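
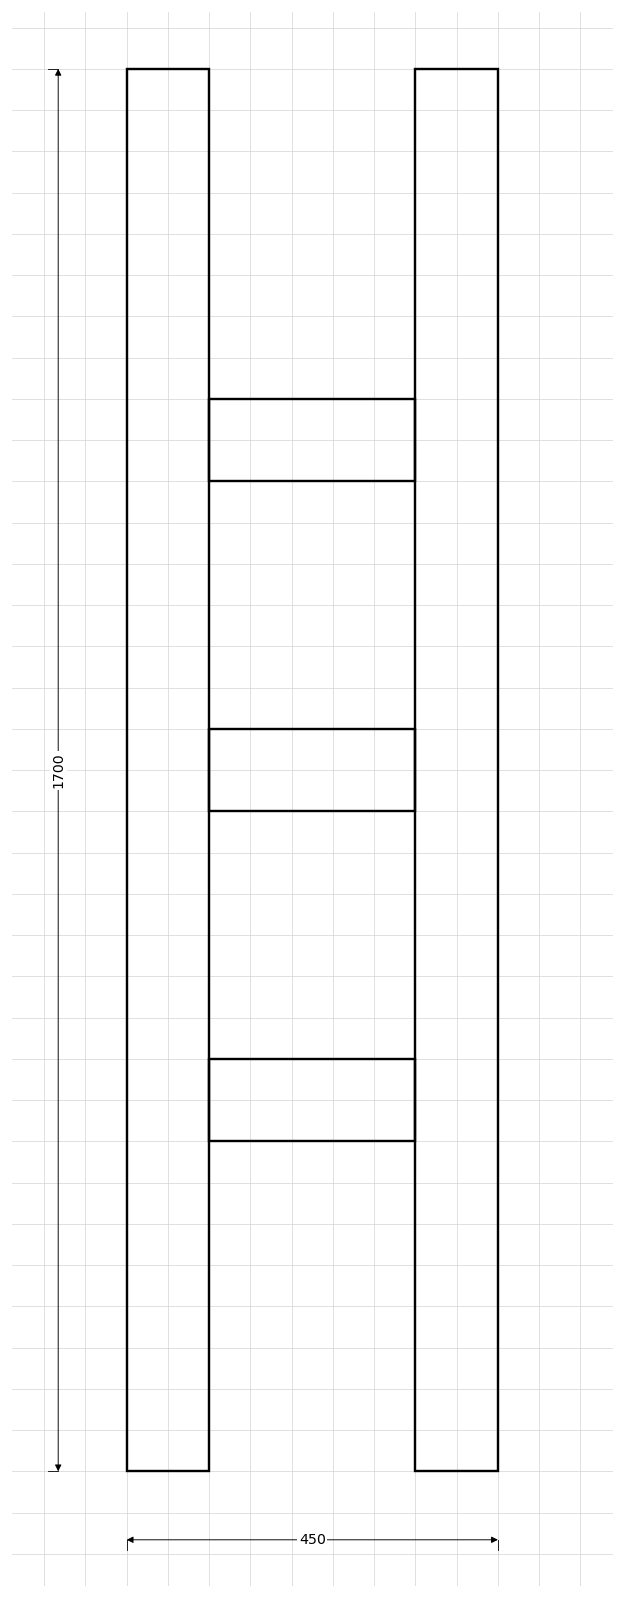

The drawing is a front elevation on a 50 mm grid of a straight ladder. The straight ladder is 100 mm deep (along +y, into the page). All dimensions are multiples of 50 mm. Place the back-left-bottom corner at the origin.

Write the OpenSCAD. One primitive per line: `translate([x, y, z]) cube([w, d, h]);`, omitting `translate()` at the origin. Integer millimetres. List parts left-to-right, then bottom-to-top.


cube([100, 100, 1700]);
translate([100, 0, 400]) cube([250, 100, 100]);
translate([100, 0, 800]) cube([250, 100, 100]);
translate([100, 0, 1200]) cube([250, 100, 100]);
translate([350, 0, 0]) cube([100, 100, 1700]);


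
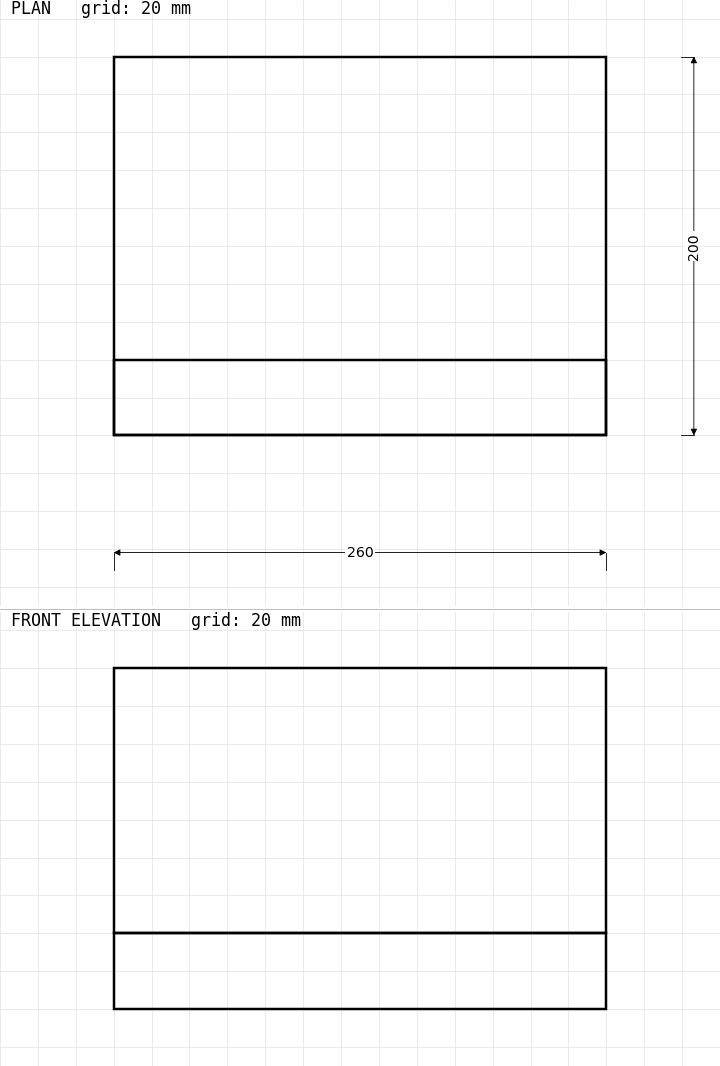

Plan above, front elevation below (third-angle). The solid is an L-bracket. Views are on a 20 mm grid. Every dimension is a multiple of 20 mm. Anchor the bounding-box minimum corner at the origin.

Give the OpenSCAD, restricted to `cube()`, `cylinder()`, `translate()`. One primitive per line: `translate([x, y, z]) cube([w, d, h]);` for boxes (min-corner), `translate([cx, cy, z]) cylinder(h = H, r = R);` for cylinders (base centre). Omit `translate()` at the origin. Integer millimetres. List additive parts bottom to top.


cube([260, 200, 40]);
translate([0, 0, 40]) cube([260, 40, 140]);


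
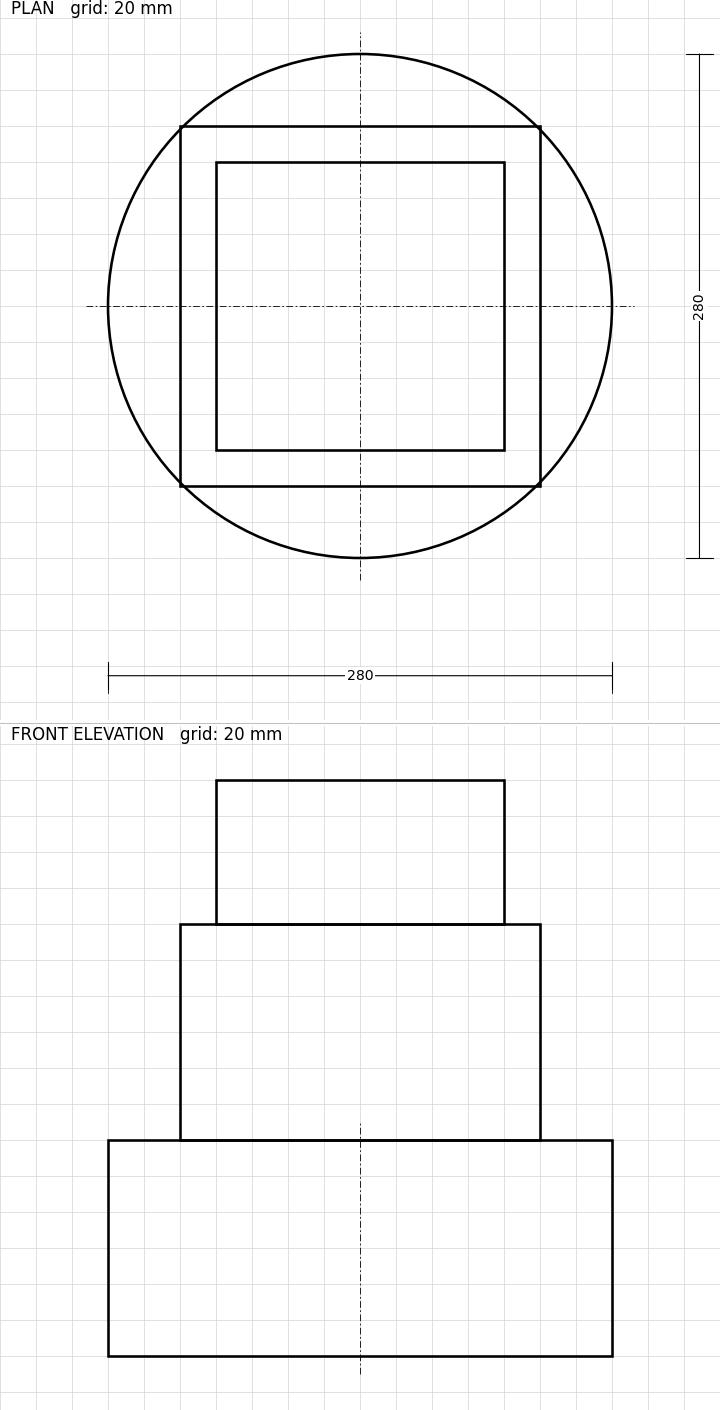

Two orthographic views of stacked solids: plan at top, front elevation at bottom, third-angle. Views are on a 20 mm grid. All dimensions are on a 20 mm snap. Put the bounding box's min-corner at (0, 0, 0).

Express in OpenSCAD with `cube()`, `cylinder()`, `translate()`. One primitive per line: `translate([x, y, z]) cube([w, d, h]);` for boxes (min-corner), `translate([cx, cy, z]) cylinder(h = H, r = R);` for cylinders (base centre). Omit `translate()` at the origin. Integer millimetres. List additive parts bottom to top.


translate([140, 140, 0]) cylinder(h = 120, r = 140);
translate([40, 40, 120]) cube([200, 200, 120]);
translate([60, 60, 240]) cube([160, 160, 80]);


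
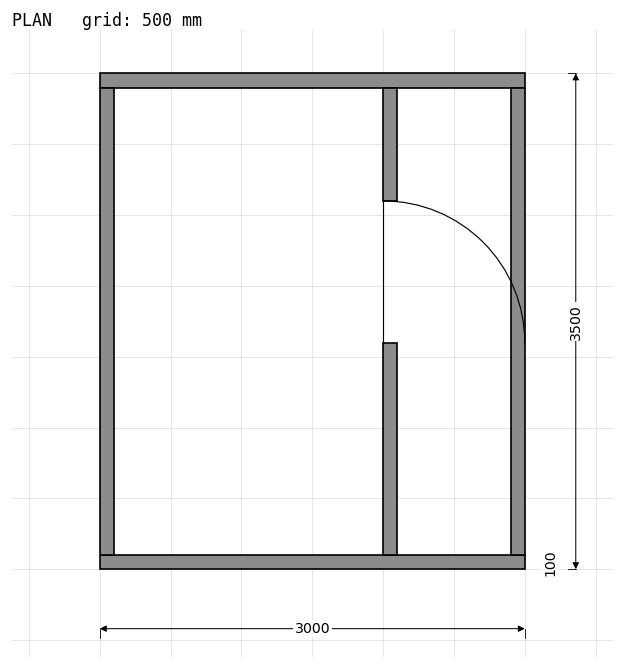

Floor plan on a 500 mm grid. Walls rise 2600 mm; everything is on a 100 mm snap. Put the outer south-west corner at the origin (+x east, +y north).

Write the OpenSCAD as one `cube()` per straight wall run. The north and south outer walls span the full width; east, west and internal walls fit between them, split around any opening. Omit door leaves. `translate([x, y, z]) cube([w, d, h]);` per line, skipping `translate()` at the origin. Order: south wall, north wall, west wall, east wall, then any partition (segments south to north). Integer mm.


cube([3000, 100, 2600]);
translate([0, 3400, 0]) cube([3000, 100, 2600]);
translate([0, 100, 0]) cube([100, 3300, 2600]);
translate([2900, 100, 0]) cube([100, 3300, 2600]);
translate([2000, 100, 0]) cube([100, 1500, 2600]);
translate([2000, 2600, 0]) cube([100, 800, 2600]);


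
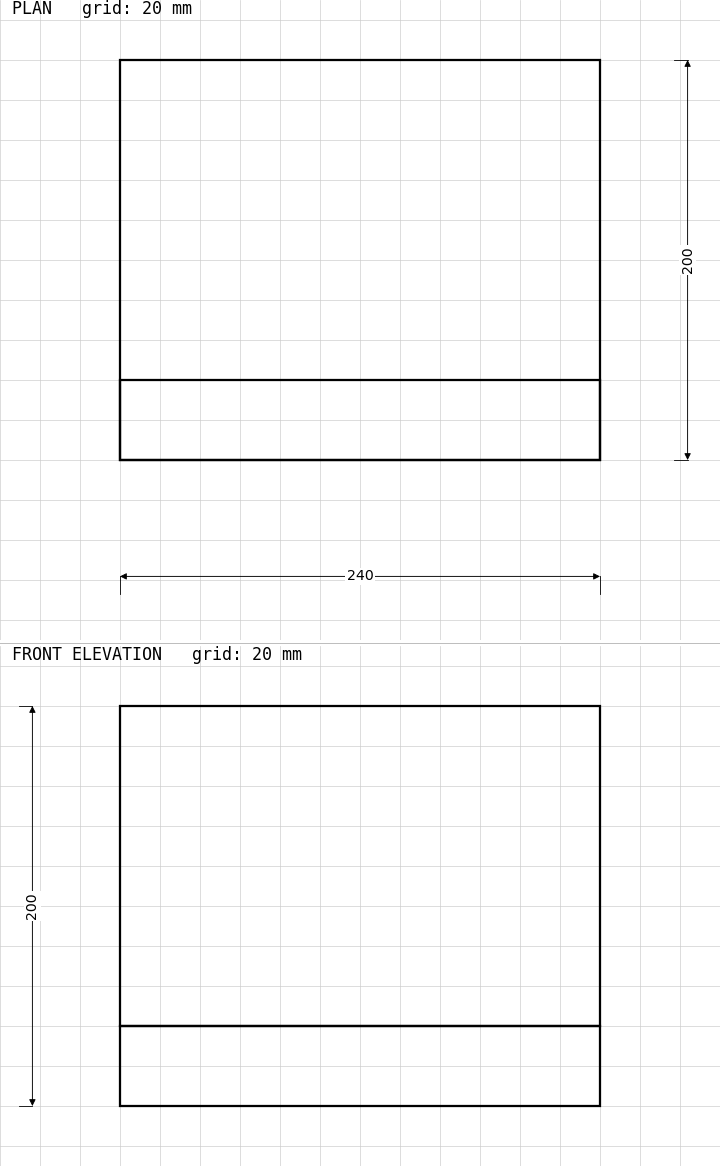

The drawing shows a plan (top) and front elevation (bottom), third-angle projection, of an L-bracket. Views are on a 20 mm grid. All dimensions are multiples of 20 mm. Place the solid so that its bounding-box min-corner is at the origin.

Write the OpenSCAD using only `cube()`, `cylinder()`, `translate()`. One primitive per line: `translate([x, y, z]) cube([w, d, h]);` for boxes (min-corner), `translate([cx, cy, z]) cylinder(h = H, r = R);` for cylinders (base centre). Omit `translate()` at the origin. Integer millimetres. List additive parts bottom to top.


cube([240, 200, 40]);
translate([0, 0, 40]) cube([240, 40, 160]);


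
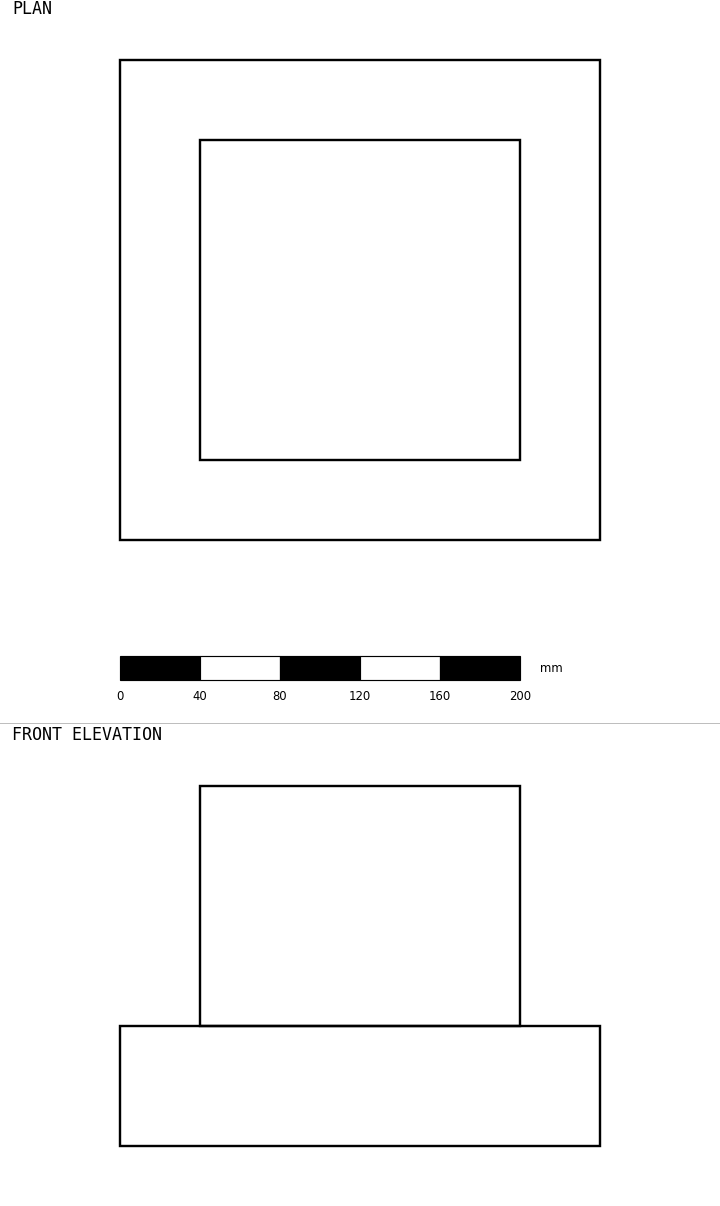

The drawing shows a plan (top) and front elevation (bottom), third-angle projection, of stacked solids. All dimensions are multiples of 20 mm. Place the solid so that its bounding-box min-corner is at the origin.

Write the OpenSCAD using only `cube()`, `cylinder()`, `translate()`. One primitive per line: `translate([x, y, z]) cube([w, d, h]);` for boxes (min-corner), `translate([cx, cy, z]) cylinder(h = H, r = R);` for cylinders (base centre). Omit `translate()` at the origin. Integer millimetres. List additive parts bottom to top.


cube([240, 240, 60]);
translate([40, 40, 60]) cube([160, 160, 120]);


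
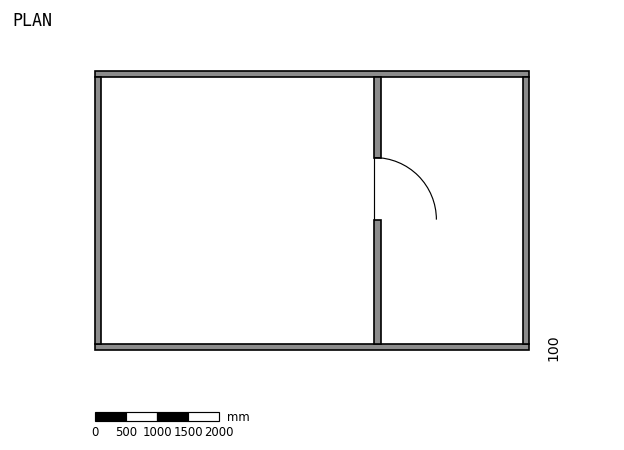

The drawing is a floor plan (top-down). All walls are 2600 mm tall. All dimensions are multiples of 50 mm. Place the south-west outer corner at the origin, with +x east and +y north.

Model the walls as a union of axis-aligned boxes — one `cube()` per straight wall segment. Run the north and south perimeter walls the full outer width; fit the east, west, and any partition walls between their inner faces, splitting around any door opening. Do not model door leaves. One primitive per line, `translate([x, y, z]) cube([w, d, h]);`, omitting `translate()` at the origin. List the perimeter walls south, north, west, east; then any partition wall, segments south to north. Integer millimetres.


cube([7000, 100, 2600]);
translate([0, 4400, 0]) cube([7000, 100, 2600]);
translate([0, 100, 0]) cube([100, 4300, 2600]);
translate([6900, 100, 0]) cube([100, 4300, 2600]);
translate([4500, 100, 0]) cube([100, 2000, 2600]);
translate([4500, 3100, 0]) cube([100, 1300, 2600]);


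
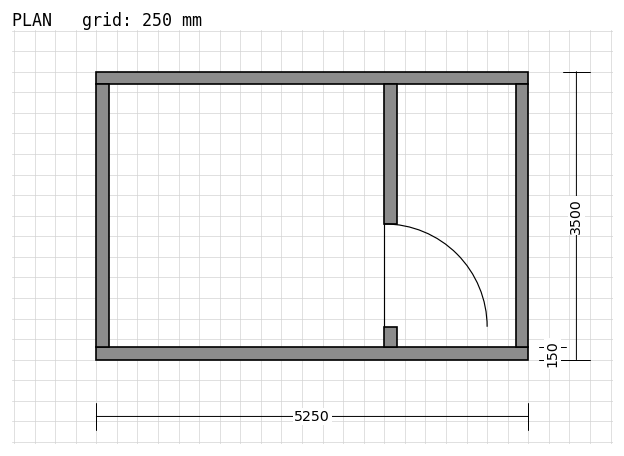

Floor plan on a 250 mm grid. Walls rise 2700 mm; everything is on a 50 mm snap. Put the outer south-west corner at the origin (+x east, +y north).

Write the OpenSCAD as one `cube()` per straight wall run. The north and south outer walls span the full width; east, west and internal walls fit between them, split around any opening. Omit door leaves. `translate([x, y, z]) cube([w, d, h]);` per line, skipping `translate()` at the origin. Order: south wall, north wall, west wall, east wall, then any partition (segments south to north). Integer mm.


cube([5250, 150, 2700]);
translate([0, 3350, 0]) cube([5250, 150, 2700]);
translate([0, 150, 0]) cube([150, 3200, 2700]);
translate([5100, 150, 0]) cube([150, 3200, 2700]);
translate([3500, 150, 0]) cube([150, 250, 2700]);
translate([3500, 1650, 0]) cube([150, 1700, 2700]);


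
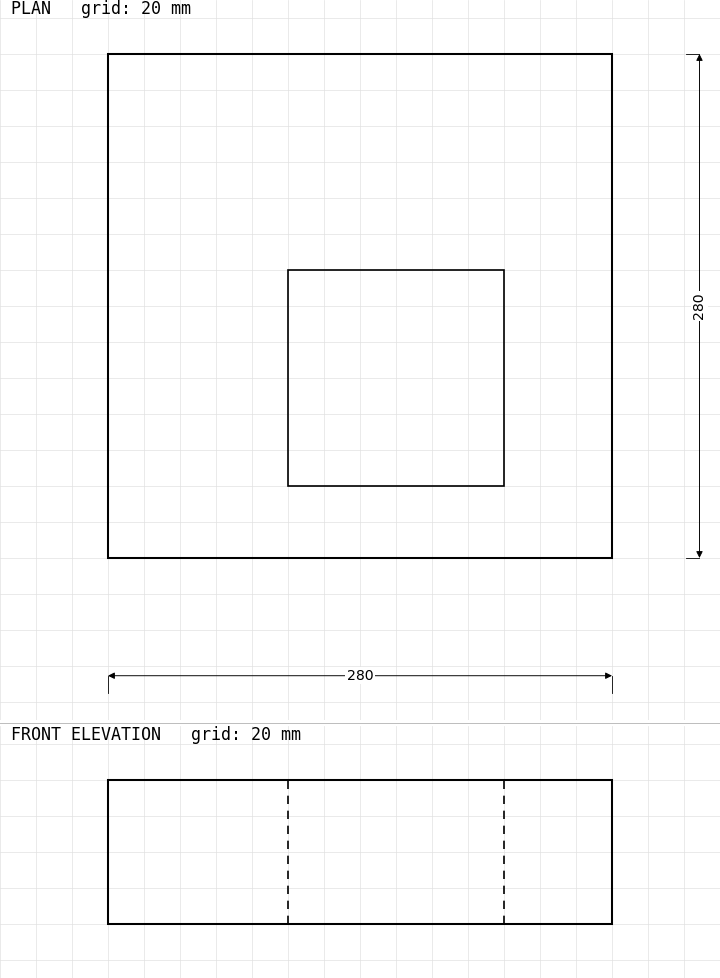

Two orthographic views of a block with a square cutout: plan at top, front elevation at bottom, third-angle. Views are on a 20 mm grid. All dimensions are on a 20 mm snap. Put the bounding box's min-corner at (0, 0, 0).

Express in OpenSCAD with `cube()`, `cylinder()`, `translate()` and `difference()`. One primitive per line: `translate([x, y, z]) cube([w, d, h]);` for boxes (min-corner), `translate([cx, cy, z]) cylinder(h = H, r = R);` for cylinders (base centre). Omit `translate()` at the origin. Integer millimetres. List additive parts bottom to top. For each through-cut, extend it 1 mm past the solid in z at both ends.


difference() {
  cube([280, 280, 80]);
  translate([100, 40, -1]) cube([120, 120, 82]);
}


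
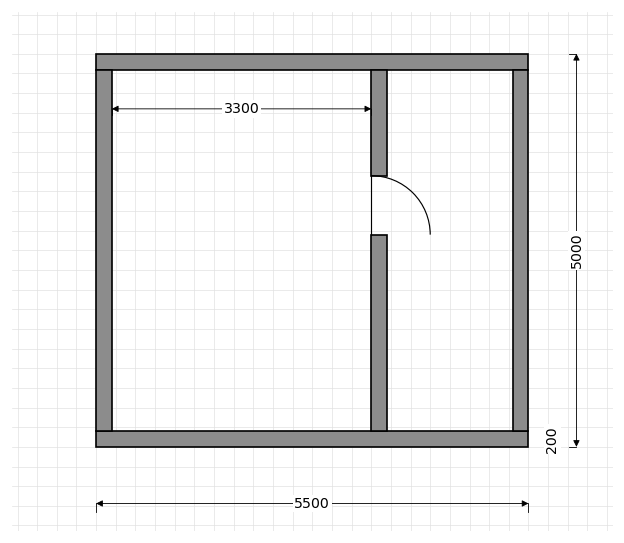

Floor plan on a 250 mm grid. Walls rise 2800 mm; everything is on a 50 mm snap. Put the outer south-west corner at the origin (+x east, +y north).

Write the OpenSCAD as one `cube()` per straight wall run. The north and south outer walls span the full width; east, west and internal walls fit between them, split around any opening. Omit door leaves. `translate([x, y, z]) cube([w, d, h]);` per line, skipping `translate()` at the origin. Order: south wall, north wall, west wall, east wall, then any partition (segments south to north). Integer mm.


cube([5500, 200, 2800]);
translate([0, 4800, 0]) cube([5500, 200, 2800]);
translate([0, 200, 0]) cube([200, 4600, 2800]);
translate([5300, 200, 0]) cube([200, 4600, 2800]);
translate([3500, 200, 0]) cube([200, 2500, 2800]);
translate([3500, 3450, 0]) cube([200, 1350, 2800]);


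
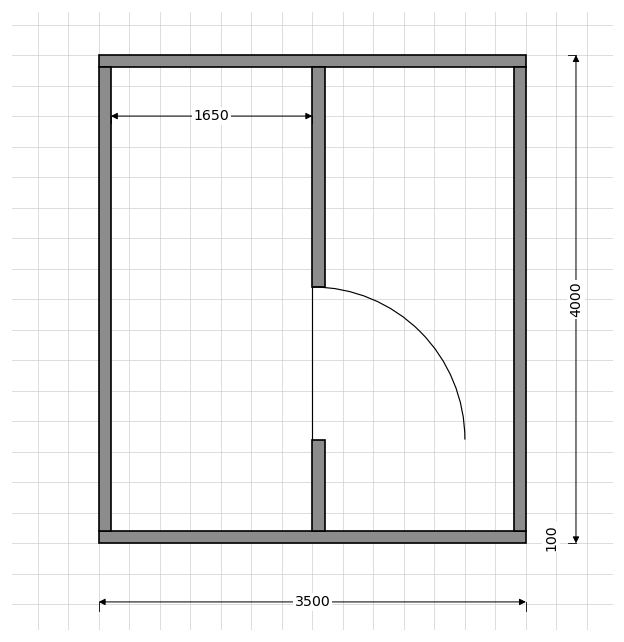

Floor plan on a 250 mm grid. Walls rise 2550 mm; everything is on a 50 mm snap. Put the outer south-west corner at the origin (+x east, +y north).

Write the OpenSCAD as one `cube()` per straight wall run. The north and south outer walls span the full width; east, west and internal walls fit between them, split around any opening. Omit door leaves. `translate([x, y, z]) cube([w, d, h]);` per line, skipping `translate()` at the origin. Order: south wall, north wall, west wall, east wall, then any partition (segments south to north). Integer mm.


cube([3500, 100, 2550]);
translate([0, 3900, 0]) cube([3500, 100, 2550]);
translate([0, 100, 0]) cube([100, 3800, 2550]);
translate([3400, 100, 0]) cube([100, 3800, 2550]);
translate([1750, 100, 0]) cube([100, 750, 2550]);
translate([1750, 2100, 0]) cube([100, 1800, 2550]);


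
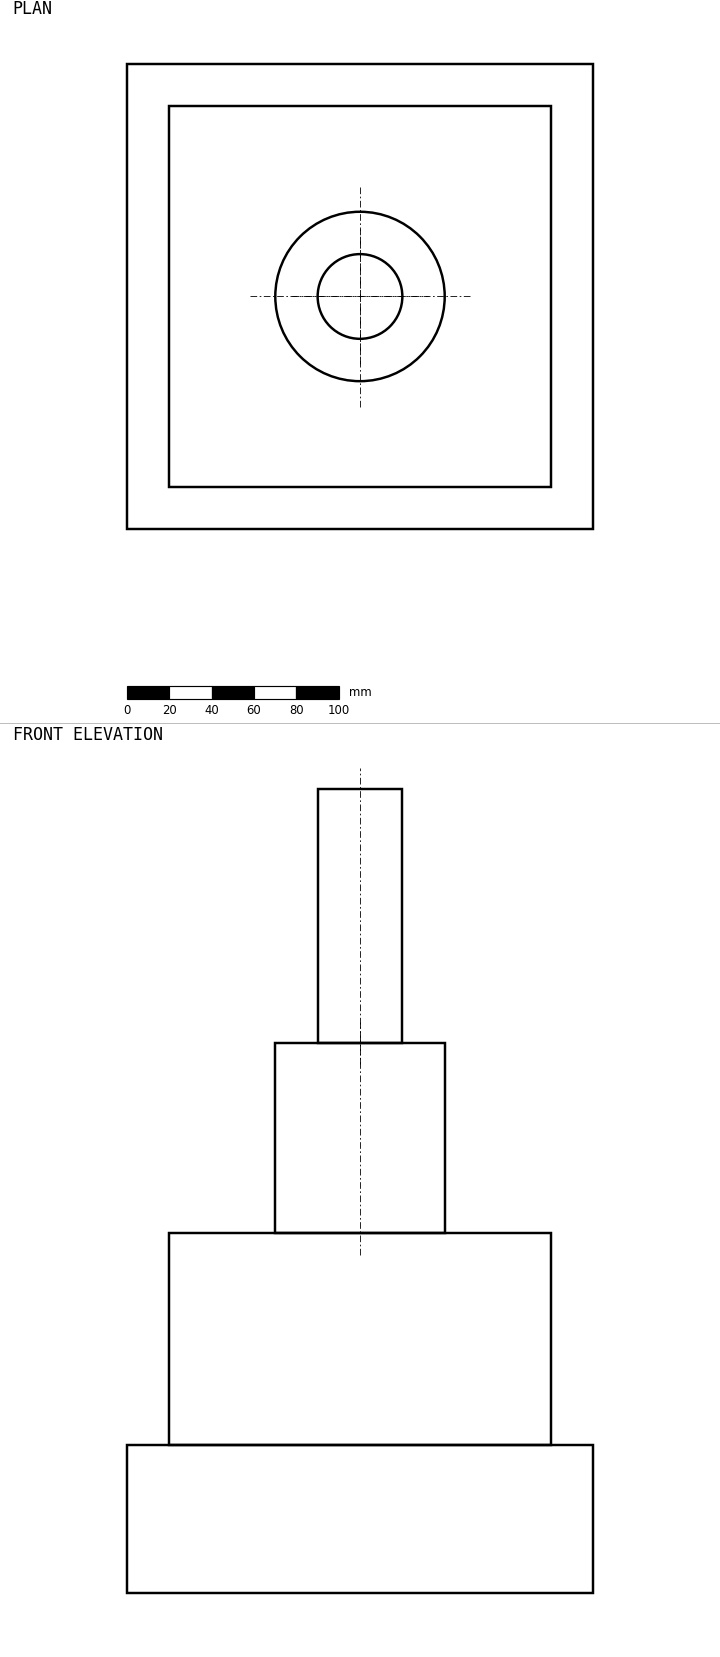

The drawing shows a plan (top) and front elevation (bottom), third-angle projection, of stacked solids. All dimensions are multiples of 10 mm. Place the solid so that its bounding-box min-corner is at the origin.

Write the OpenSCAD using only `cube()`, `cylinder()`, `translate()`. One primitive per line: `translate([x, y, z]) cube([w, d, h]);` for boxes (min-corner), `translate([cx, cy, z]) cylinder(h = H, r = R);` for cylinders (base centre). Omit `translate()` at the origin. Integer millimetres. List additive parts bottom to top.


cube([220, 220, 70]);
translate([20, 20, 70]) cube([180, 180, 100]);
translate([110, 110, 170]) cylinder(h = 90, r = 40);
translate([110, 110, 260]) cylinder(h = 120, r = 20);


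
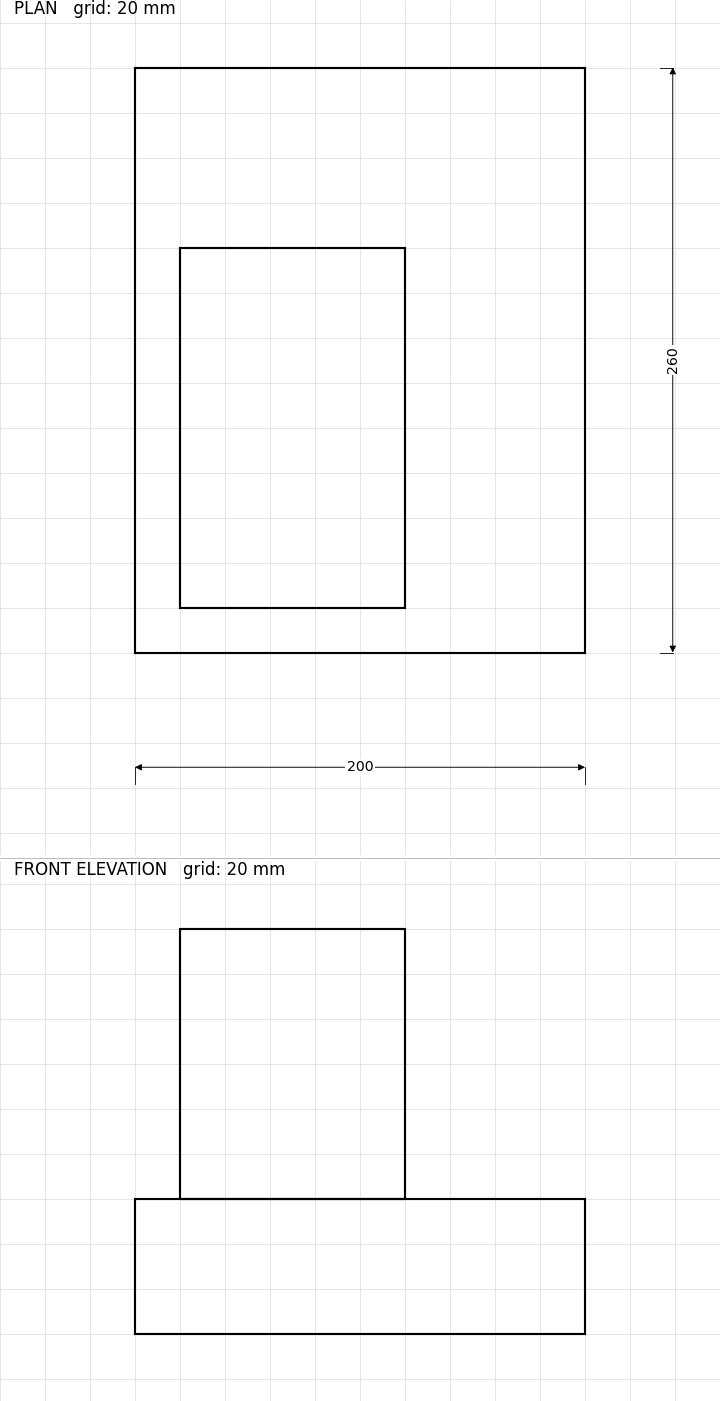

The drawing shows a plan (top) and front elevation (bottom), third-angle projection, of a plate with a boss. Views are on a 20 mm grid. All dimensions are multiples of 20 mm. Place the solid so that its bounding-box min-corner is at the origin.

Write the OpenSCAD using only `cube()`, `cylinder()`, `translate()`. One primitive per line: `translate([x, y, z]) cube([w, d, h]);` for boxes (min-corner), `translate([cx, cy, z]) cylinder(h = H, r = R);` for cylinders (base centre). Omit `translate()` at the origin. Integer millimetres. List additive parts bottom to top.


cube([200, 260, 60]);
translate([20, 20, 60]) cube([100, 160, 120]);


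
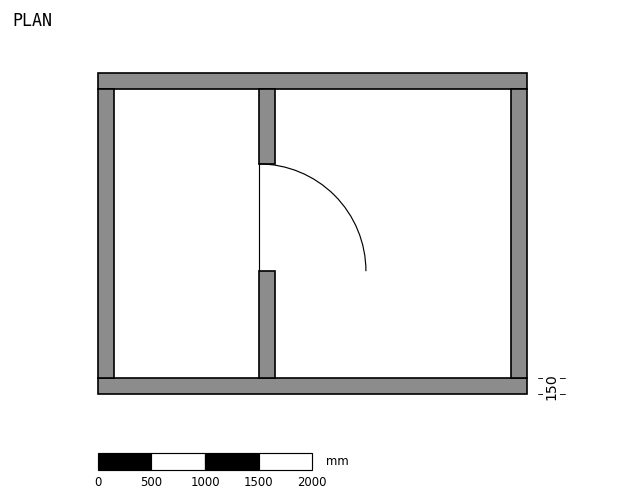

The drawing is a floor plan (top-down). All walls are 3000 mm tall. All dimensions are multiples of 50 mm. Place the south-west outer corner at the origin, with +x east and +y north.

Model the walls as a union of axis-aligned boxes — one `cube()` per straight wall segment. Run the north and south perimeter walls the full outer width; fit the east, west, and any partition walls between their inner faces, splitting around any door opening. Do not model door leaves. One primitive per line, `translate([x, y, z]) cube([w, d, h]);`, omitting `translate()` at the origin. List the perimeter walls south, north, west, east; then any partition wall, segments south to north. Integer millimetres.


cube([4000, 150, 3000]);
translate([0, 2850, 0]) cube([4000, 150, 3000]);
translate([0, 150, 0]) cube([150, 2700, 3000]);
translate([3850, 150, 0]) cube([150, 2700, 3000]);
translate([1500, 150, 0]) cube([150, 1000, 3000]);
translate([1500, 2150, 0]) cube([150, 700, 3000]);


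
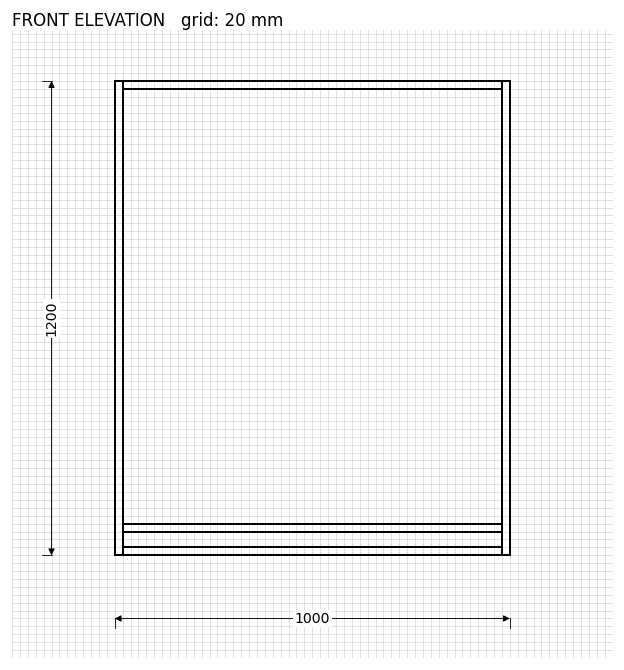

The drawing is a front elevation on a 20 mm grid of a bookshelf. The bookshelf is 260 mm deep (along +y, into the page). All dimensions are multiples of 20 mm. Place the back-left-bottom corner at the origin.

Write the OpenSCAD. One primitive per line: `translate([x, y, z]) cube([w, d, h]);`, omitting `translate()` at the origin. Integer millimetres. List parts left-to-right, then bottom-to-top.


cube([20, 260, 1200]);
translate([20, 0, 0]) cube([960, 260, 20]);
translate([20, 0, 60]) cube([960, 260, 20]);
translate([20, 0, 1180]) cube([960, 260, 20]);
translate([980, 0, 0]) cube([20, 260, 1200]);


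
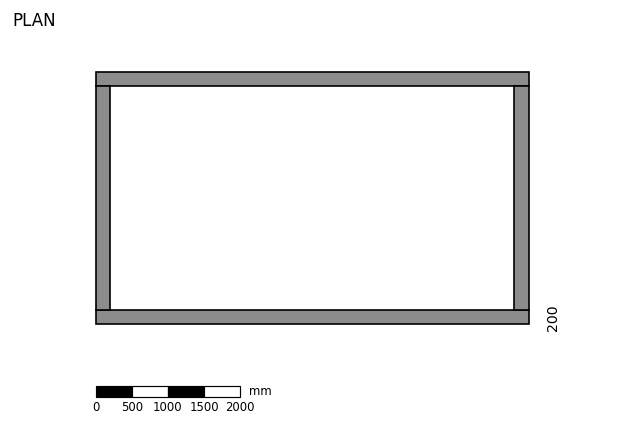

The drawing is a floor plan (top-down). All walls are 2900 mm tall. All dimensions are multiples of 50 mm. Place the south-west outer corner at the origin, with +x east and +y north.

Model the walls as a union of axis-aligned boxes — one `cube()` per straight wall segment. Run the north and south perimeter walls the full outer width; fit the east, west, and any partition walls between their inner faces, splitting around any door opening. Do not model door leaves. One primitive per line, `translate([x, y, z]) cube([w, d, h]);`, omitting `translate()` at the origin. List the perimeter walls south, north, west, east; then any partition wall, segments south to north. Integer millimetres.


cube([6000, 200, 2900]);
translate([0, 3300, 0]) cube([6000, 200, 2900]);
translate([0, 200, 0]) cube([200, 3100, 2900]);
translate([5800, 200, 0]) cube([200, 3100, 2900]);


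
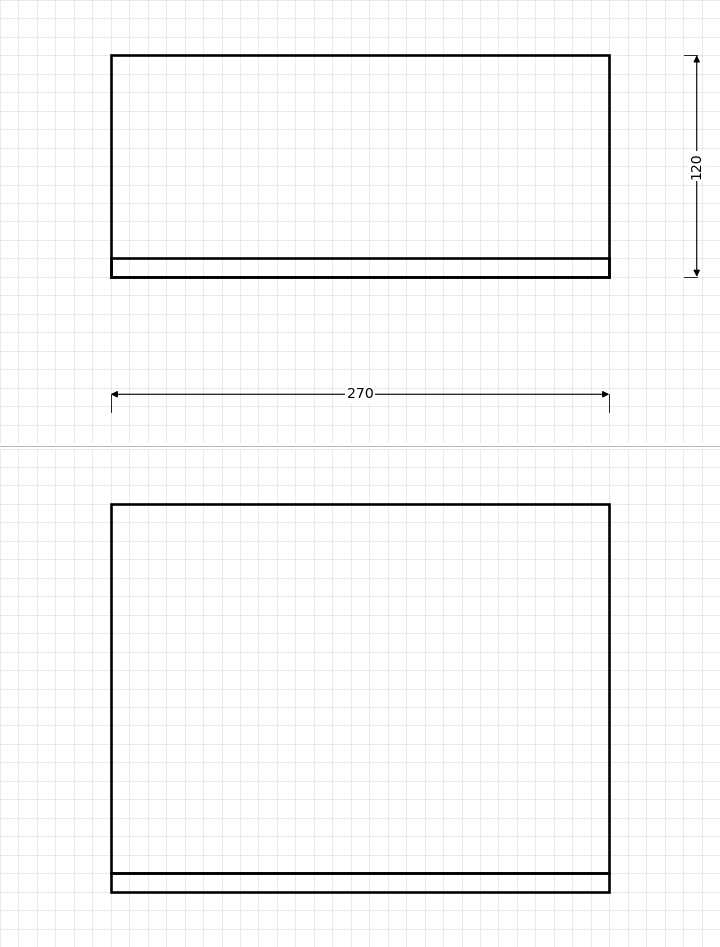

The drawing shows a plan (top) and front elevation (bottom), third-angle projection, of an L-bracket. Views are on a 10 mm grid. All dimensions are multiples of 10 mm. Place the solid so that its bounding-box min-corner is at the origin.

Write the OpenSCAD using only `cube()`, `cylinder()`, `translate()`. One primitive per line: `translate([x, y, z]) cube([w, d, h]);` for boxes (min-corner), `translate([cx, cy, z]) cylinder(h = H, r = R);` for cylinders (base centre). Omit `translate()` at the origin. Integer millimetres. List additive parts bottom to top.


cube([270, 120, 10]);
translate([0, 0, 10]) cube([270, 10, 200]);


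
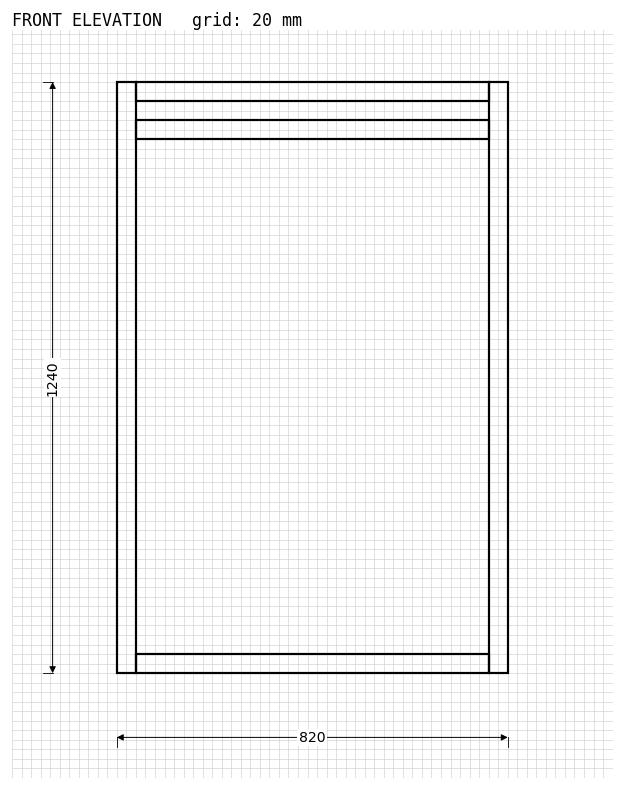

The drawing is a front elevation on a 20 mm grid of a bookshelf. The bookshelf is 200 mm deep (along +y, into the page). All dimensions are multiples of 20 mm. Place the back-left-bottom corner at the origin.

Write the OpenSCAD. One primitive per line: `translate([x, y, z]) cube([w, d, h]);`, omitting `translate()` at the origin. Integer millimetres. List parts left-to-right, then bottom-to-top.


cube([40, 200, 1240]);
translate([40, 0, 0]) cube([740, 200, 40]);
translate([40, 0, 1120]) cube([740, 200, 40]);
translate([40, 0, 1200]) cube([740, 200, 40]);
translate([780, 0, 0]) cube([40, 200, 1240]);


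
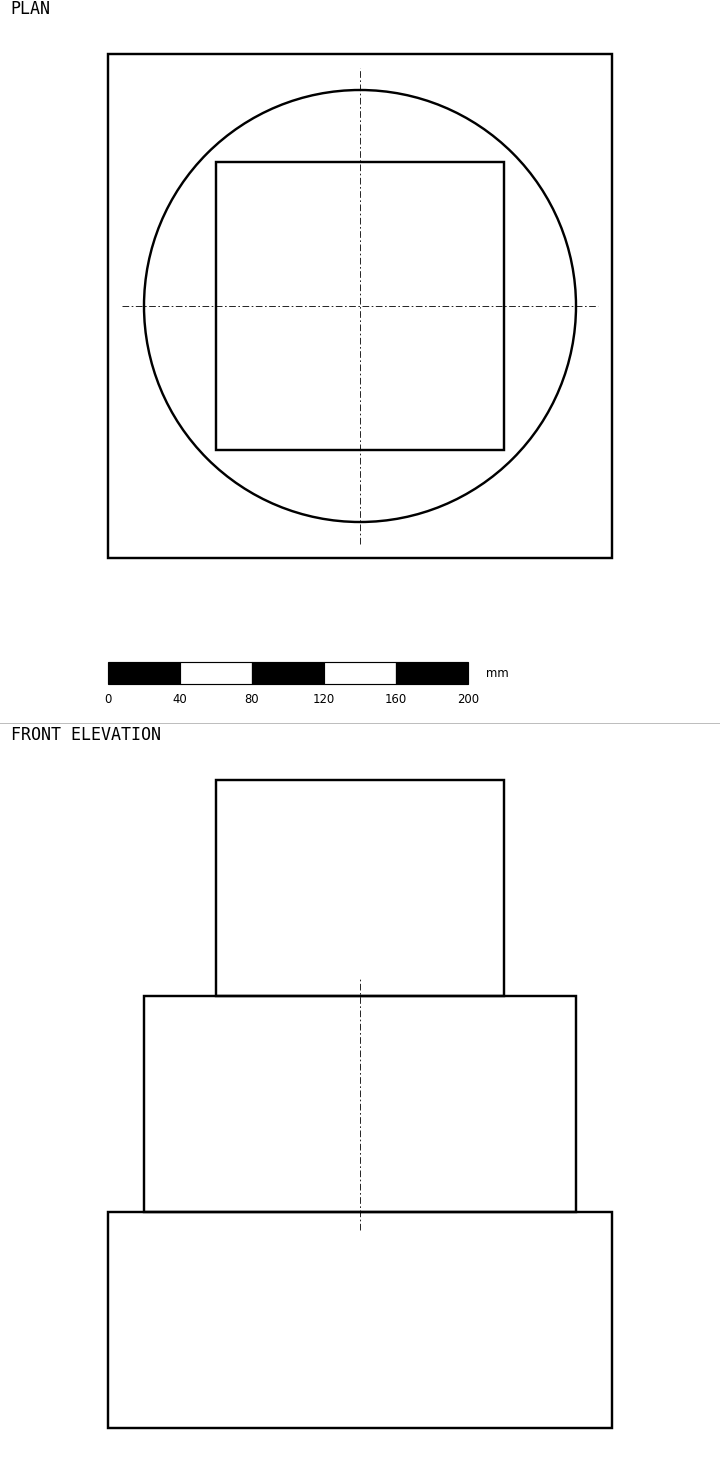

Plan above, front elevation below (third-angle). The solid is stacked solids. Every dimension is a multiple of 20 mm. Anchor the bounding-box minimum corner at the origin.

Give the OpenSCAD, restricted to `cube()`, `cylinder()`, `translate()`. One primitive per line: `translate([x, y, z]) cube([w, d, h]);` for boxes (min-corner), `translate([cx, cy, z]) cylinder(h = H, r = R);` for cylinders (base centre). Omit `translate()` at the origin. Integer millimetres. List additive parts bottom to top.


cube([280, 280, 120]);
translate([140, 140, 120]) cylinder(h = 120, r = 120);
translate([60, 60, 240]) cube([160, 160, 120]);


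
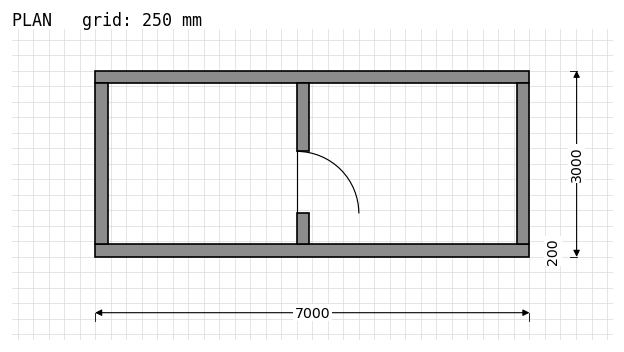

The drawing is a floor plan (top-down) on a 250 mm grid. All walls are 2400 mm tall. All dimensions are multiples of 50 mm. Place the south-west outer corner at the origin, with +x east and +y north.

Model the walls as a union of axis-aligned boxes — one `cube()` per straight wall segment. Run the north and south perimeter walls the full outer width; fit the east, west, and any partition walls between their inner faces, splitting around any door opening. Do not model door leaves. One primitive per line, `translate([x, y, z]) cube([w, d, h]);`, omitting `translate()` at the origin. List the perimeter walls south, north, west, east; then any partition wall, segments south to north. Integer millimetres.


cube([7000, 200, 2400]);
translate([0, 2800, 0]) cube([7000, 200, 2400]);
translate([0, 200, 0]) cube([200, 2600, 2400]);
translate([6800, 200, 0]) cube([200, 2600, 2400]);
translate([3250, 200, 0]) cube([200, 500, 2400]);
translate([3250, 1700, 0]) cube([200, 1100, 2400]);


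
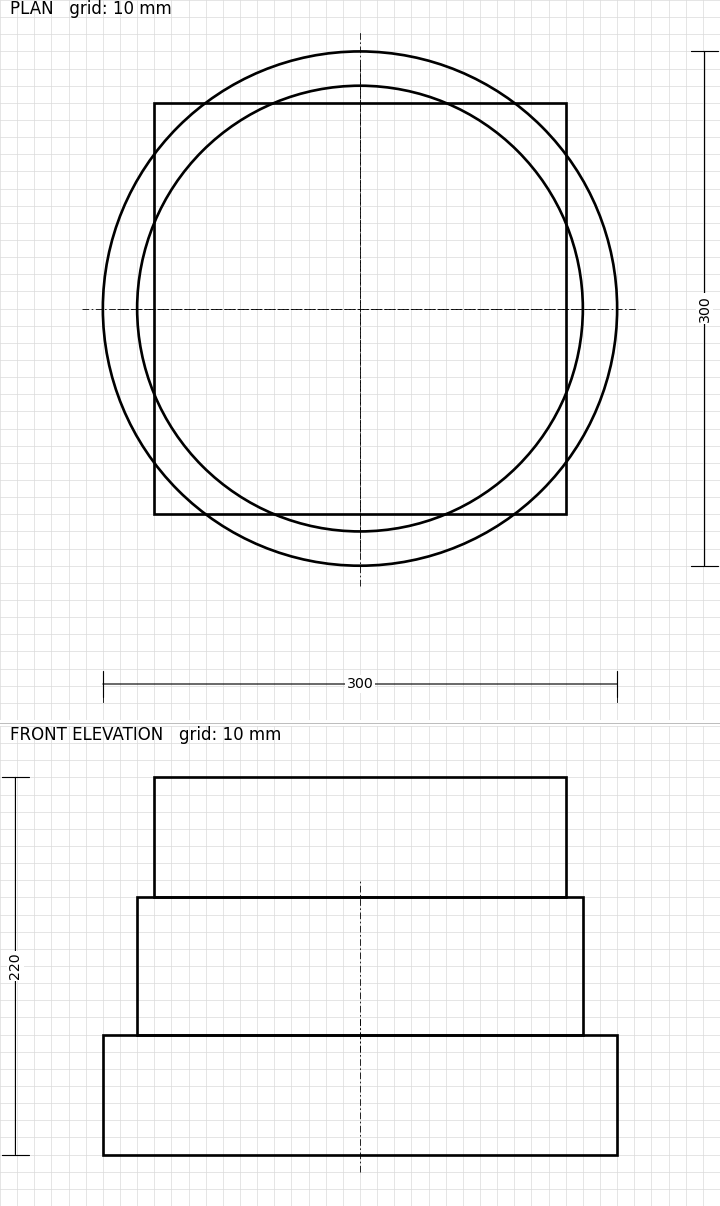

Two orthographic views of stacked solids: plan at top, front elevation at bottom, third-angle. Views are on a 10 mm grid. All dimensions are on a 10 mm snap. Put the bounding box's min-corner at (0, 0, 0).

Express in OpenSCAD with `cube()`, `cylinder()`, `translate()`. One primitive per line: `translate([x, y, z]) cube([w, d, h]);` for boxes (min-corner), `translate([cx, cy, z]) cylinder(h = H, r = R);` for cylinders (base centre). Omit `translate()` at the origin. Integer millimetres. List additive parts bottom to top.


translate([150, 150, 0]) cylinder(h = 70, r = 150);
translate([150, 150, 70]) cylinder(h = 80, r = 130);
translate([30, 30, 150]) cube([240, 240, 70]);


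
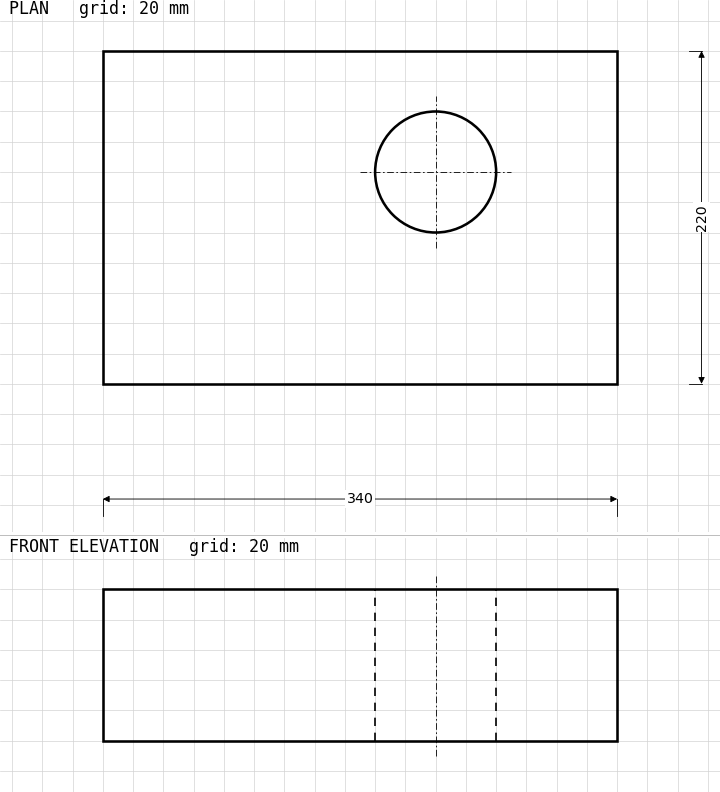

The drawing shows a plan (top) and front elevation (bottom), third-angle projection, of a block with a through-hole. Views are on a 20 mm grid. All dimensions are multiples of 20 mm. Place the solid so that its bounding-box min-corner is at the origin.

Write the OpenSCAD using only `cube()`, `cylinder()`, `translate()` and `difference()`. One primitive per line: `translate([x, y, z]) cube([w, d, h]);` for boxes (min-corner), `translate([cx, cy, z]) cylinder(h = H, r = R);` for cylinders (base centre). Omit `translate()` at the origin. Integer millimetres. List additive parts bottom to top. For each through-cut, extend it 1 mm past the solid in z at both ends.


difference() {
  cube([340, 220, 100]);
  translate([220, 140, -1]) cylinder(h = 102, r = 40);
}


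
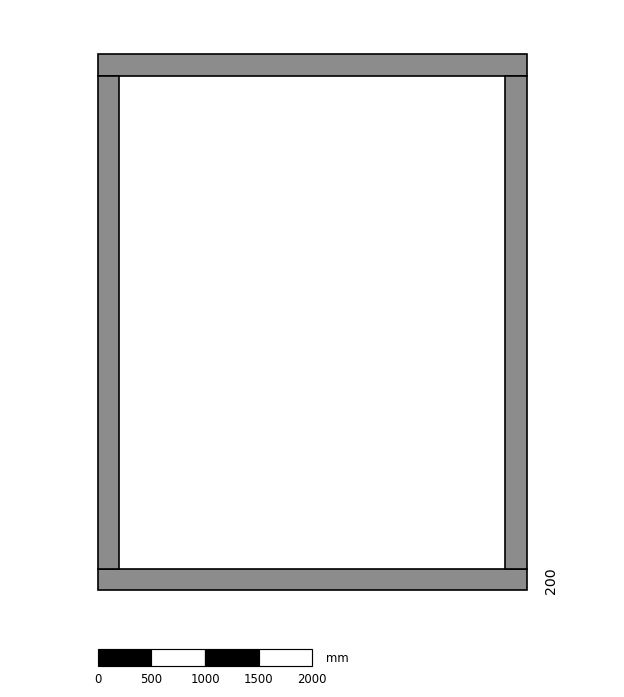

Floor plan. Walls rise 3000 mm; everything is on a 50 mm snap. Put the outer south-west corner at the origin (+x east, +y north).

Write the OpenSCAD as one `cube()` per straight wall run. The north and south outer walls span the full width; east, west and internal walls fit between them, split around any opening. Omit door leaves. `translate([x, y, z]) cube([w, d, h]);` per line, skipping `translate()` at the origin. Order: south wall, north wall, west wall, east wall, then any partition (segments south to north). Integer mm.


cube([4000, 200, 3000]);
translate([0, 4800, 0]) cube([4000, 200, 3000]);
translate([0, 200, 0]) cube([200, 4600, 3000]);
translate([3800, 200, 0]) cube([200, 4600, 3000]);


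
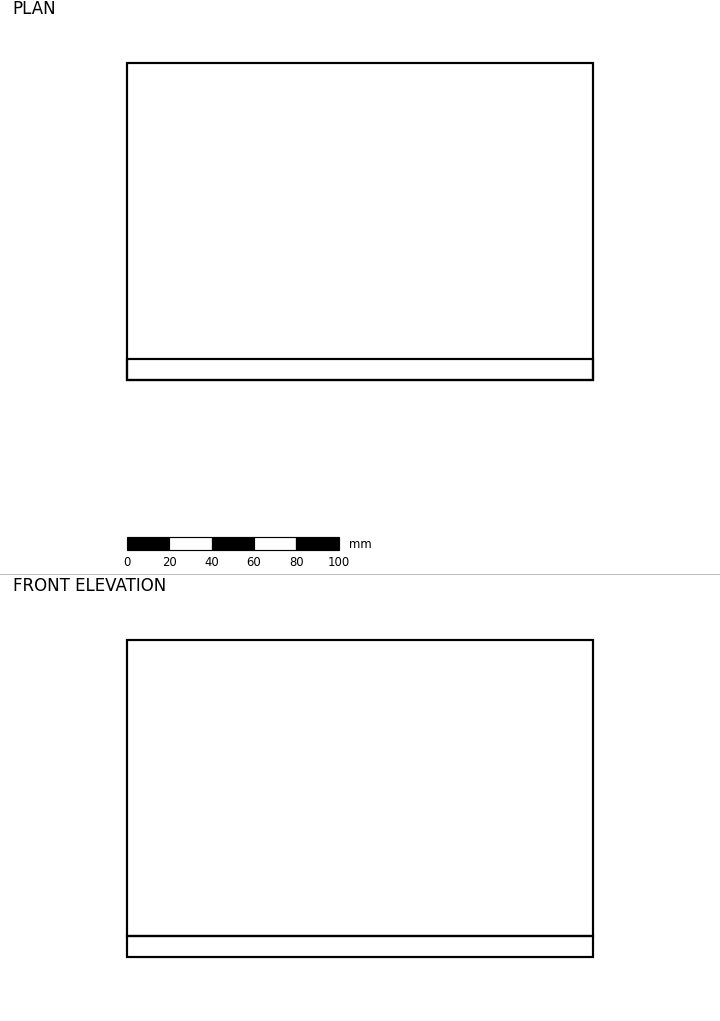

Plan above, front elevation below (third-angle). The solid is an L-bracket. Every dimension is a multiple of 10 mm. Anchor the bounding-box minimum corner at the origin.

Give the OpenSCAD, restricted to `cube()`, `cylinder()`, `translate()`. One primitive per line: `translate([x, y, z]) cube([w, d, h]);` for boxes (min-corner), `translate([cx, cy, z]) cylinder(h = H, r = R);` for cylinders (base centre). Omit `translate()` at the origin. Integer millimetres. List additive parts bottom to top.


cube([220, 150, 10]);
translate([0, 0, 10]) cube([220, 10, 140]);


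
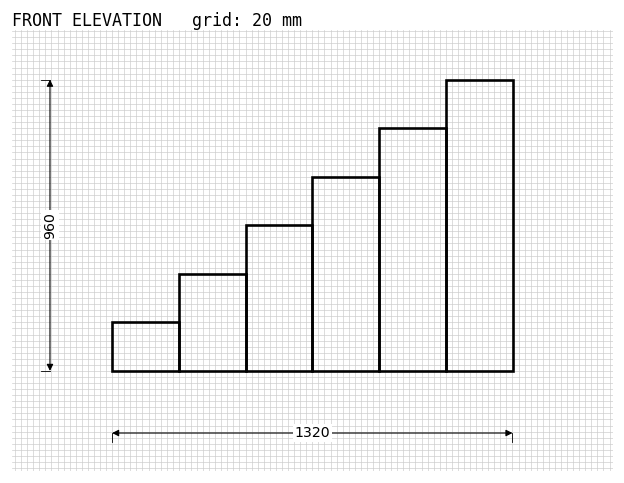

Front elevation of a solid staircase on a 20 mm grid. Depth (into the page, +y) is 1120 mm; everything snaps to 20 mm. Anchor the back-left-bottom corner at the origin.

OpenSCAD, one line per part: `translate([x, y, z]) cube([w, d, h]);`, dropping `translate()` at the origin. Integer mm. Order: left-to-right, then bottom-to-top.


cube([220, 1120, 160]);
translate([220, 0, 0]) cube([220, 1120, 320]);
translate([440, 0, 0]) cube([220, 1120, 480]);
translate([660, 0, 0]) cube([220, 1120, 640]);
translate([880, 0, 0]) cube([220, 1120, 800]);
translate([1100, 0, 0]) cube([220, 1120, 960]);


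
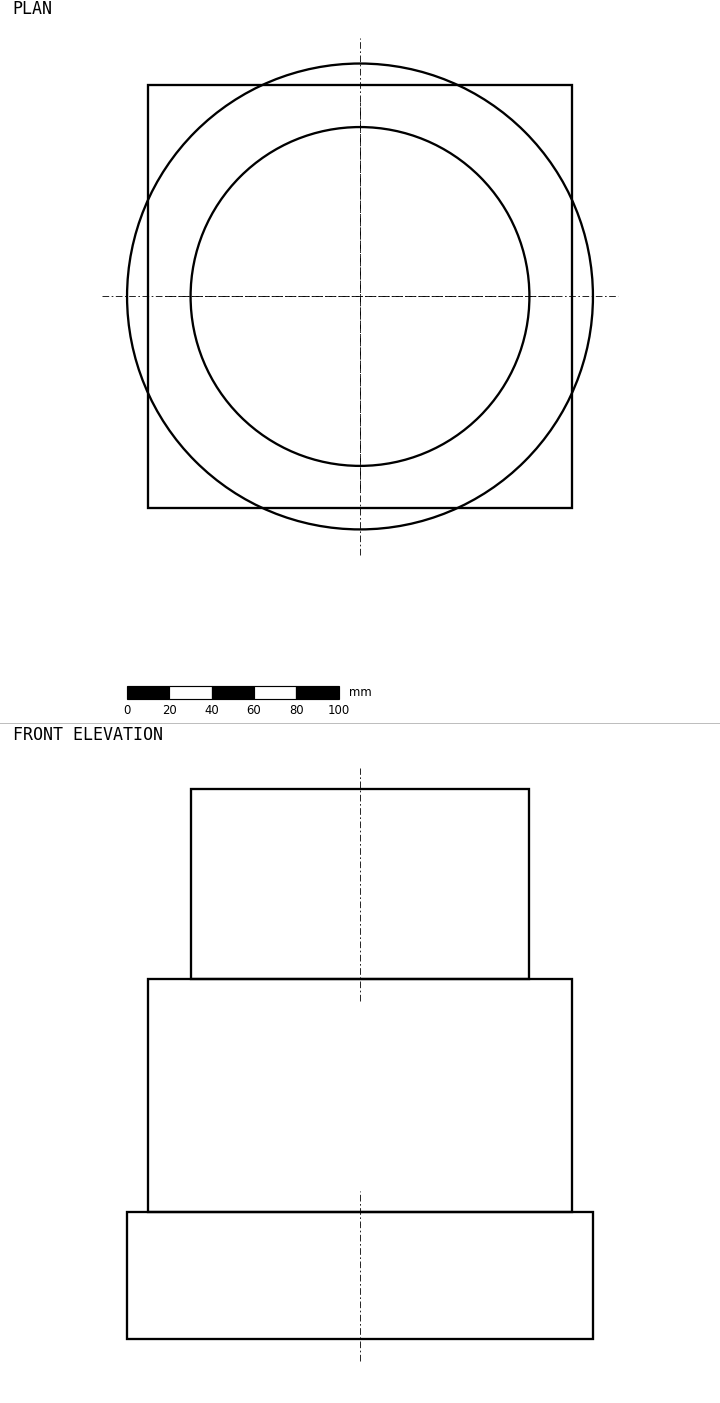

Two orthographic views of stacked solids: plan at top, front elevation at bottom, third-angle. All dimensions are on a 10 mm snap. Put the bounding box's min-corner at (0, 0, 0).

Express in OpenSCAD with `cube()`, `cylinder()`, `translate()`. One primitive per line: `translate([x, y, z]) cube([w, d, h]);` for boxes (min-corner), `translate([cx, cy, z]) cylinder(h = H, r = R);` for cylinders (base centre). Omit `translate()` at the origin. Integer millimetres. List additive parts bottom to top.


translate([110, 110, 0]) cylinder(h = 60, r = 110);
translate([10, 10, 60]) cube([200, 200, 110]);
translate([110, 110, 170]) cylinder(h = 90, r = 80);


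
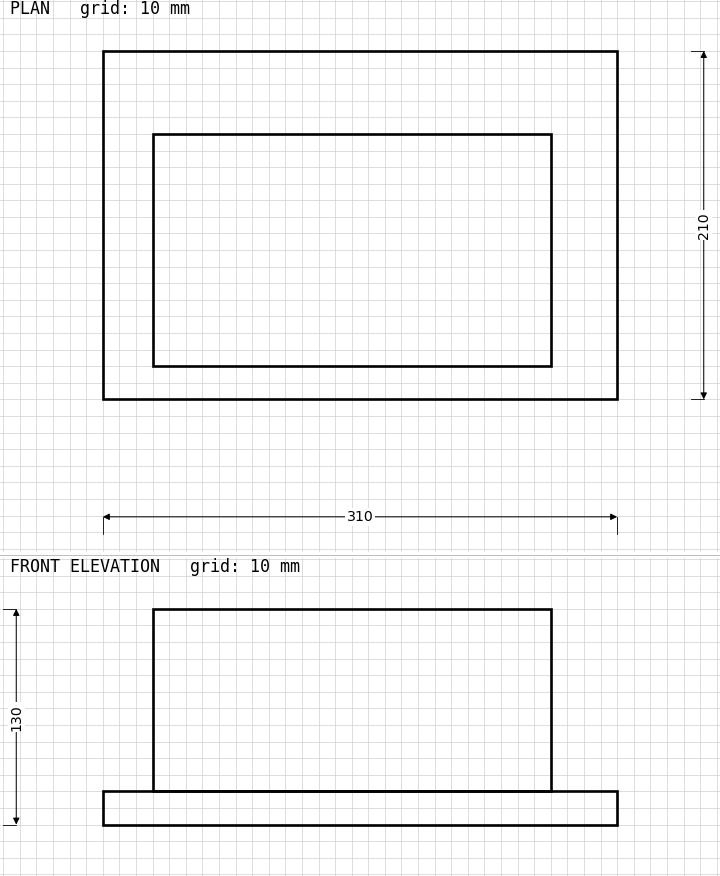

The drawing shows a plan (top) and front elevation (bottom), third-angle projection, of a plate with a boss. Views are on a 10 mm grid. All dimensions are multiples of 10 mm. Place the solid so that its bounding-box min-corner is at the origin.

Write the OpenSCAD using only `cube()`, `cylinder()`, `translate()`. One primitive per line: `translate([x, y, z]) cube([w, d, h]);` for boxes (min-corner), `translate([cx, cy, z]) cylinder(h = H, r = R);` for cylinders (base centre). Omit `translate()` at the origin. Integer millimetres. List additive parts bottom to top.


cube([310, 210, 20]);
translate([30, 20, 20]) cube([240, 140, 110]);


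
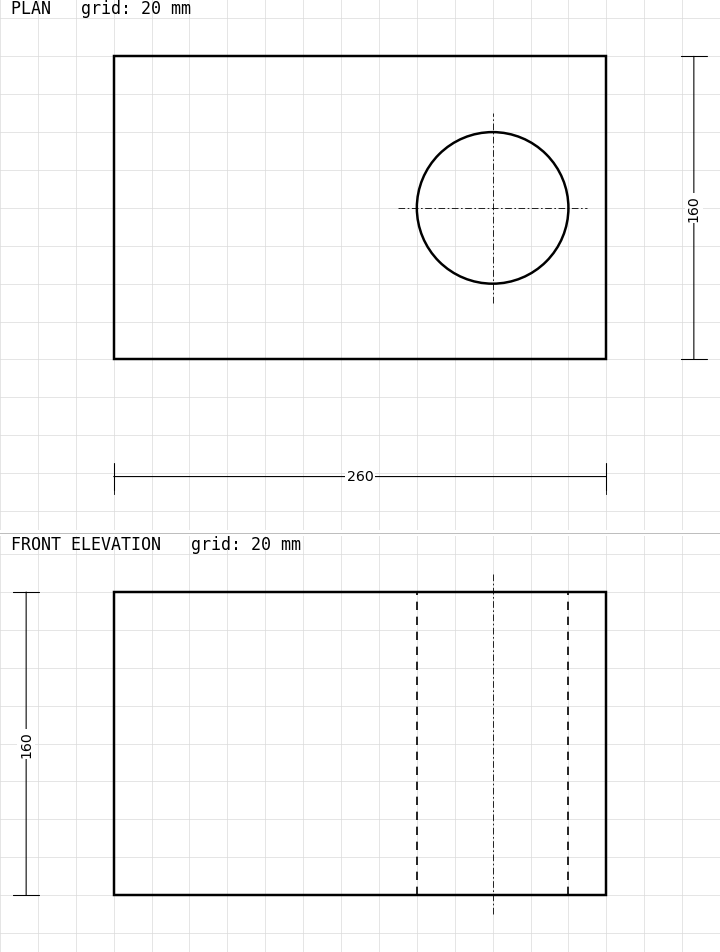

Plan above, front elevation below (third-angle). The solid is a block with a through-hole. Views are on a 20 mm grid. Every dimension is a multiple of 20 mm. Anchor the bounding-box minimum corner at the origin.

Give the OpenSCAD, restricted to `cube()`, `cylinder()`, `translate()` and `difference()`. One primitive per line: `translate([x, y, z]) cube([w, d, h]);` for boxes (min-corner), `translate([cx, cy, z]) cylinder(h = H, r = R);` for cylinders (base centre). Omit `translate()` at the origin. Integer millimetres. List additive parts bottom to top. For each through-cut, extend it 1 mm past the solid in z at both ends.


difference() {
  cube([260, 160, 160]);
  translate([200, 80, -1]) cylinder(h = 162, r = 40);
}


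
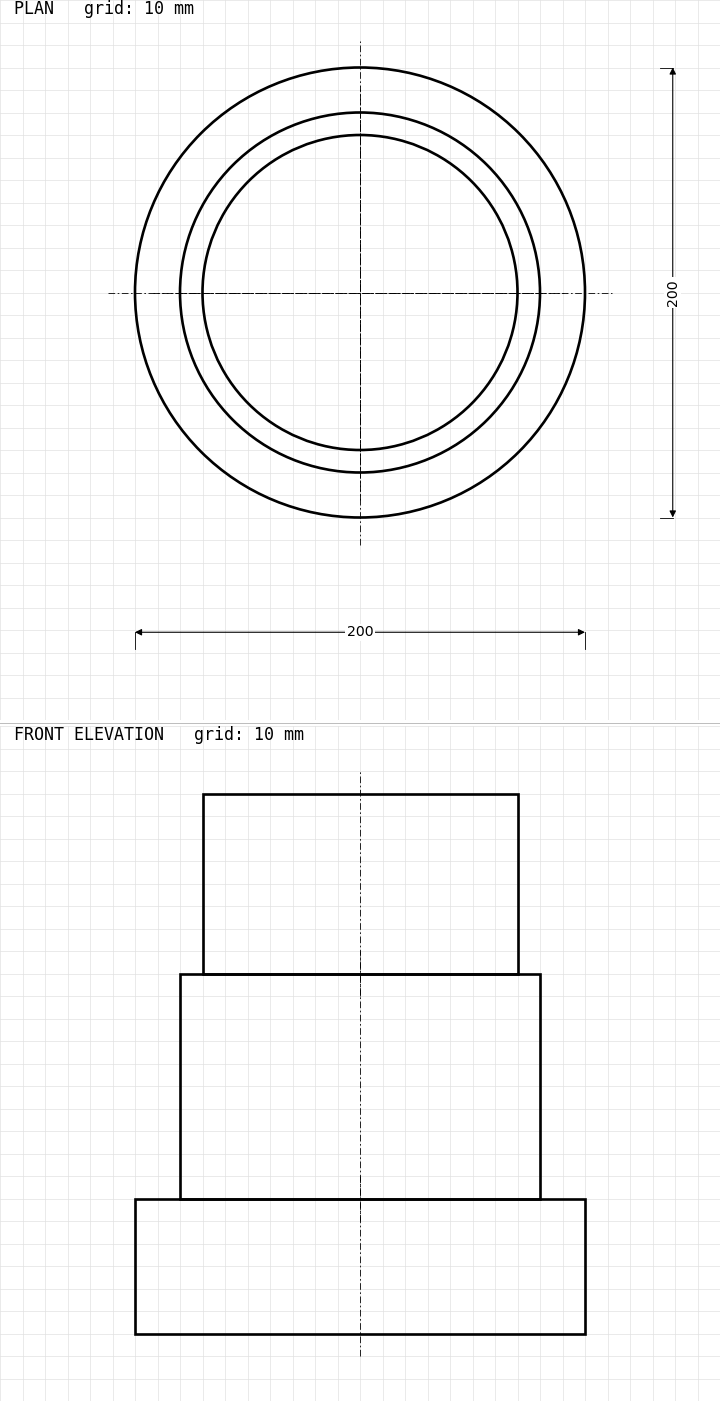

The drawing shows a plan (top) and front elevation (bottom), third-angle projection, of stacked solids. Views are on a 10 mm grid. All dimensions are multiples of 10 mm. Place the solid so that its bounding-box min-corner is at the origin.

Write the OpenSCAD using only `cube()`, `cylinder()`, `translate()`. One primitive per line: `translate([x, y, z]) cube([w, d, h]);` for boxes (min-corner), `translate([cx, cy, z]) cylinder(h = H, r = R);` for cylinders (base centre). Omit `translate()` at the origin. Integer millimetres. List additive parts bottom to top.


translate([100, 100, 0]) cylinder(h = 60, r = 100);
translate([100, 100, 60]) cylinder(h = 100, r = 80);
translate([100, 100, 160]) cylinder(h = 80, r = 70);


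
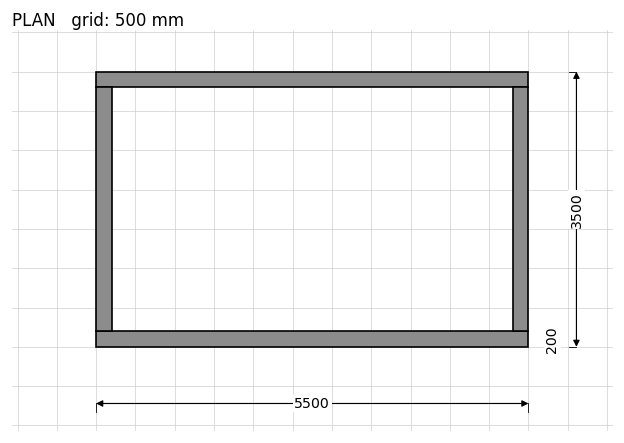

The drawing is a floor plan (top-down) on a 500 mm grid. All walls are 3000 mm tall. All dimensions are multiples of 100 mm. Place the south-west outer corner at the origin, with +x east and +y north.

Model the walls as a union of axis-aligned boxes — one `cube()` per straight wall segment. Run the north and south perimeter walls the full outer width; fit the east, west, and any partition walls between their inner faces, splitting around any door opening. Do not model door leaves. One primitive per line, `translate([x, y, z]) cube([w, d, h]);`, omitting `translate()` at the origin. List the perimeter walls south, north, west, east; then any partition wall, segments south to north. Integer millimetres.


cube([5500, 200, 3000]);
translate([0, 3300, 0]) cube([5500, 200, 3000]);
translate([0, 200, 0]) cube([200, 3100, 3000]);
translate([5300, 200, 0]) cube([200, 3100, 3000]);


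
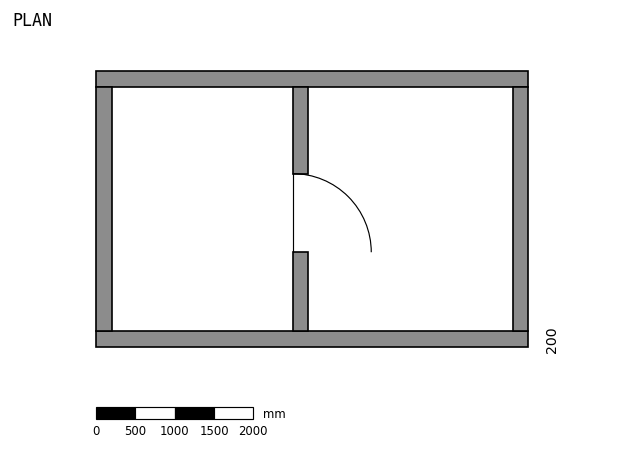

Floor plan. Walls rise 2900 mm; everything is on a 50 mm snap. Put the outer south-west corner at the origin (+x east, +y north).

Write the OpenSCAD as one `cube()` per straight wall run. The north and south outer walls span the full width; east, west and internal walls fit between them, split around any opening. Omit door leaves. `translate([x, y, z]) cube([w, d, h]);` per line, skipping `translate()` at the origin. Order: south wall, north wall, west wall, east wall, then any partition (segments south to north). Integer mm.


cube([5500, 200, 2900]);
translate([0, 3300, 0]) cube([5500, 200, 2900]);
translate([0, 200, 0]) cube([200, 3100, 2900]);
translate([5300, 200, 0]) cube([200, 3100, 2900]);
translate([2500, 200, 0]) cube([200, 1000, 2900]);
translate([2500, 2200, 0]) cube([200, 1100, 2900]);


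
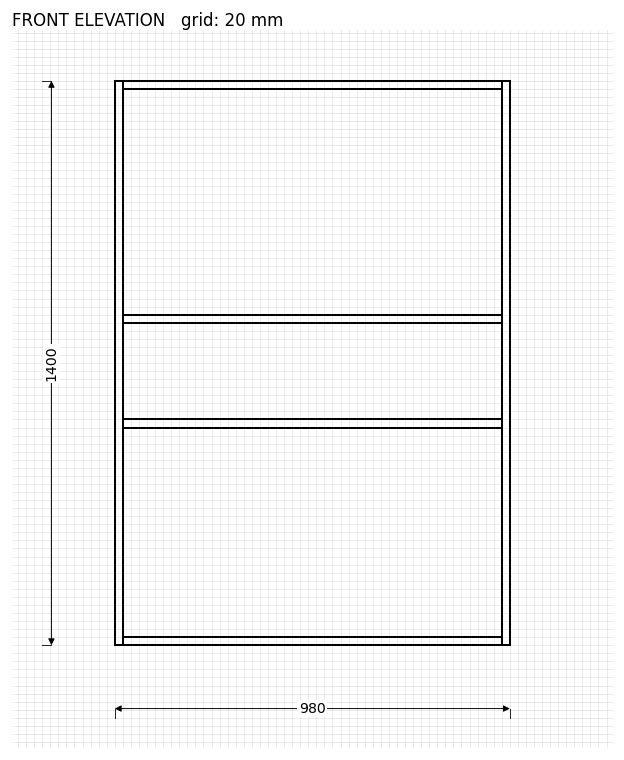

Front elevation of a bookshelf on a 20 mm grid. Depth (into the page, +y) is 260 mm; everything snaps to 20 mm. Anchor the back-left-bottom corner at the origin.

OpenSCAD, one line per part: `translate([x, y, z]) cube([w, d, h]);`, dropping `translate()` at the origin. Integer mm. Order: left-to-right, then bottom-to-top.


cube([20, 260, 1400]);
translate([20, 0, 0]) cube([940, 260, 20]);
translate([20, 0, 540]) cube([940, 260, 20]);
translate([20, 0, 800]) cube([940, 260, 20]);
translate([20, 0, 1380]) cube([940, 260, 20]);
translate([960, 0, 0]) cube([20, 260, 1400]);


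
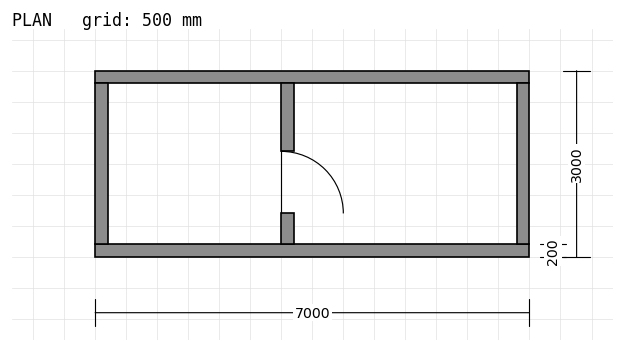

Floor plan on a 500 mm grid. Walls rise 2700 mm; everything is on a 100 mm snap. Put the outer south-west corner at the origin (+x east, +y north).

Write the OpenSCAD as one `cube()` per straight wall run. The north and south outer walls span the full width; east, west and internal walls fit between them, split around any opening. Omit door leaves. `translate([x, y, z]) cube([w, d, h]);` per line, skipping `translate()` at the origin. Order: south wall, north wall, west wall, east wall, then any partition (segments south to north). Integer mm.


cube([7000, 200, 2700]);
translate([0, 2800, 0]) cube([7000, 200, 2700]);
translate([0, 200, 0]) cube([200, 2600, 2700]);
translate([6800, 200, 0]) cube([200, 2600, 2700]);
translate([3000, 200, 0]) cube([200, 500, 2700]);
translate([3000, 1700, 0]) cube([200, 1100, 2700]);


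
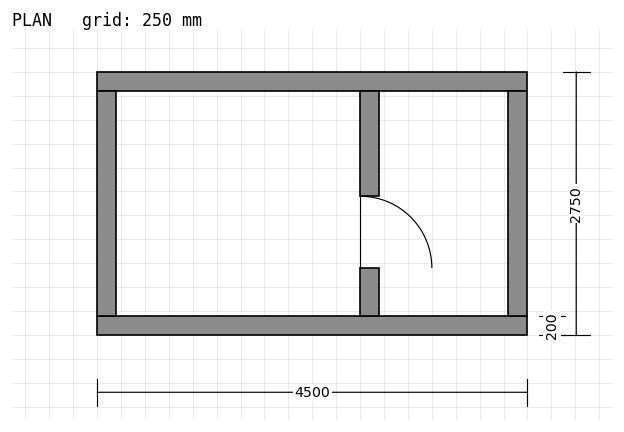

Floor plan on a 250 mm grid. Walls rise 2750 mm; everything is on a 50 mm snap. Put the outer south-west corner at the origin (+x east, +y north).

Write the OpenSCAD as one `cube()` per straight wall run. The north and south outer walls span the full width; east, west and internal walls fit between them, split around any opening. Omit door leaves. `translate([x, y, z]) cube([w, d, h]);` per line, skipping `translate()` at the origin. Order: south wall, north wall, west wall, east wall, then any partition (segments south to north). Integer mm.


cube([4500, 200, 2750]);
translate([0, 2550, 0]) cube([4500, 200, 2750]);
translate([0, 200, 0]) cube([200, 2350, 2750]);
translate([4300, 200, 0]) cube([200, 2350, 2750]);
translate([2750, 200, 0]) cube([200, 500, 2750]);
translate([2750, 1450, 0]) cube([200, 1100, 2750]);


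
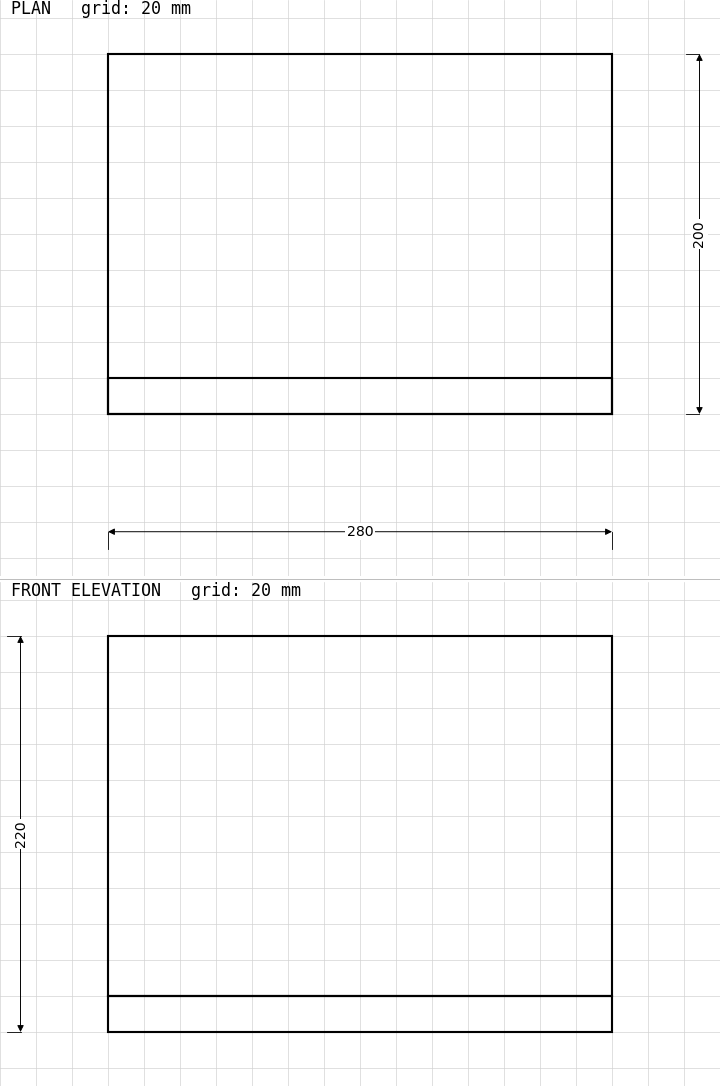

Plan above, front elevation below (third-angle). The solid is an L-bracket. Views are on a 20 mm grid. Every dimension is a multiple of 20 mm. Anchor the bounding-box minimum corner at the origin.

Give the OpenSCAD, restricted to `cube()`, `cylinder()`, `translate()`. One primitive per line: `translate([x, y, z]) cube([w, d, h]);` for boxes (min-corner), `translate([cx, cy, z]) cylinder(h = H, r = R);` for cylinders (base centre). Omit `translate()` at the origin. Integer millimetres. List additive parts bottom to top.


cube([280, 200, 20]);
translate([0, 0, 20]) cube([280, 20, 200]);


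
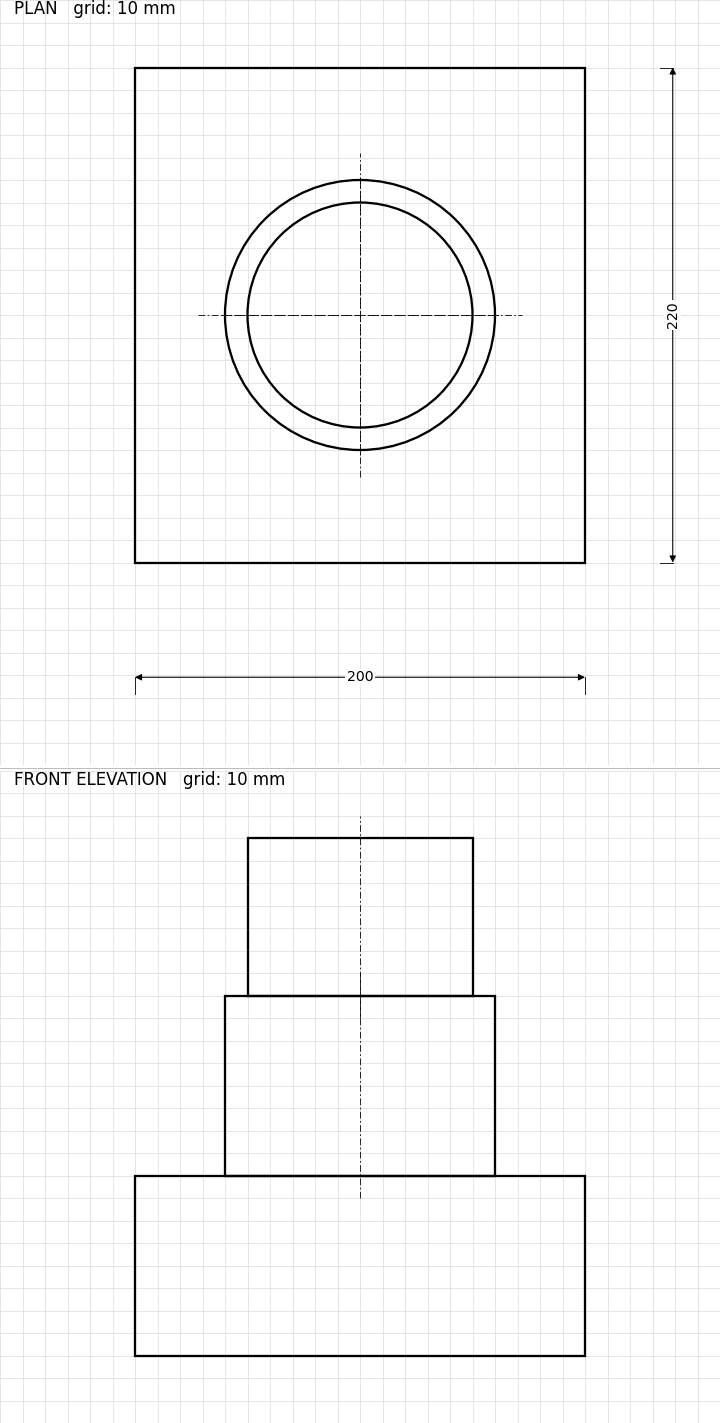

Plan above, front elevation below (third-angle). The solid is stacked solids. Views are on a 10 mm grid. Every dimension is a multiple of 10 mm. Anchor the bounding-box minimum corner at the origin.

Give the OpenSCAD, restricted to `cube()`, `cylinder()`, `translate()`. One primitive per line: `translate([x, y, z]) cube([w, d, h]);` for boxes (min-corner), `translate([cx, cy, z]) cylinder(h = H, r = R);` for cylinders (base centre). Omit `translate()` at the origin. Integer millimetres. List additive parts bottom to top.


cube([200, 220, 80]);
translate([100, 110, 80]) cylinder(h = 80, r = 60);
translate([100, 110, 160]) cylinder(h = 70, r = 50);
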